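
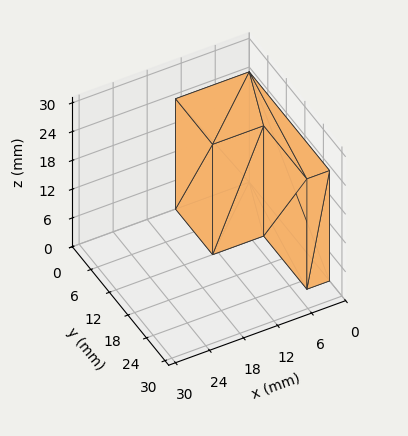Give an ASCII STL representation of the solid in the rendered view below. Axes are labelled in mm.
Reading the render: the shape is an L-shaped prism: outer 13 × 26 mm, arm thicknesses ≈ 12 mm (horizontal) and 4 mm (vertical), extruded 23 mm in z (dimensions read to the nearest mm from the axis ticks). For the STL, each face is triangulated and given an outward normal.

solid part
  facet normal 0.0000 0.0000 -1.0000
    outer loop
      vertex 13.00 12.00 0.00
      vertex 13.00 0.00 0.00
      vertex 0.00 0.00 0.00
    endloop
  endfacet
  facet normal 0.0000 0.0000 -1.0000
    outer loop
      vertex 4.00 12.00 0.00
      vertex 13.00 12.00 0.00
      vertex 0.00 0.00 0.00
    endloop
  endfacet
  facet normal 0.0000 0.0000 -1.0000
    outer loop
      vertex 4.00 26.00 0.00
      vertex 4.00 12.00 0.00
      vertex 0.00 0.00 0.00
    endloop
  endfacet
  facet normal 0.0000 0.0000 -1.0000
    outer loop
      vertex 0.00 26.00 0.00
      vertex 4.00 26.00 0.00
      vertex 0.00 0.00 0.00
    endloop
  endfacet
  facet normal 0.0000 0.0000 1.0000
    outer loop
      vertex 0.00 0.00 23.00
      vertex 13.00 0.00 23.00
      vertex 13.00 12.00 23.00
    endloop
  endfacet
  facet normal 0.0000 0.0000 1.0000
    outer loop
      vertex 0.00 0.00 23.00
      vertex 13.00 12.00 23.00
      vertex 4.00 12.00 23.00
    endloop
  endfacet
  facet normal 0.0000 0.0000 1.0000
    outer loop
      vertex 0.00 0.00 23.00
      vertex 4.00 12.00 23.00
      vertex 4.00 26.00 23.00
    endloop
  endfacet
  facet normal 0.0000 0.0000 1.0000
    outer loop
      vertex 0.00 0.00 23.00
      vertex 4.00 26.00 23.00
      vertex 0.00 26.00 23.00
    endloop
  endfacet
  facet normal 0.0000 -1.0000 0.0000
    outer loop
      vertex 0.00 0.00 0.00
      vertex 13.00 0.00 0.00
      vertex 13.00 0.00 23.00
    endloop
  endfacet
  facet normal 0.0000 -1.0000 0.0000
    outer loop
      vertex 0.00 0.00 0.00
      vertex 13.00 0.00 23.00
      vertex 0.00 0.00 23.00
    endloop
  endfacet
  facet normal 1.0000 0.0000 0.0000
    outer loop
      vertex 13.00 0.00 0.00
      vertex 13.00 12.00 0.00
      vertex 13.00 12.00 23.00
    endloop
  endfacet
  facet normal 1.0000 0.0000 0.0000
    outer loop
      vertex 13.00 0.00 0.00
      vertex 13.00 12.00 23.00
      vertex 13.00 0.00 23.00
    endloop
  endfacet
  facet normal 0.0000 1.0000 0.0000
    outer loop
      vertex 13.00 12.00 0.00
      vertex 4.00 12.00 0.00
      vertex 4.00 12.00 23.00
    endloop
  endfacet
  facet normal 0.0000 1.0000 0.0000
    outer loop
      vertex 13.00 12.00 0.00
      vertex 4.00 12.00 23.00
      vertex 13.00 12.00 23.00
    endloop
  endfacet
  facet normal 1.0000 0.0000 0.0000
    outer loop
      vertex 4.00 12.00 0.00
      vertex 4.00 26.00 0.00
      vertex 4.00 26.00 23.00
    endloop
  endfacet
  facet normal 1.0000 0.0000 0.0000
    outer loop
      vertex 4.00 12.00 0.00
      vertex 4.00 26.00 23.00
      vertex 4.00 12.00 23.00
    endloop
  endfacet
  facet normal 0.0000 1.0000 0.0000
    outer loop
      vertex 4.00 26.00 0.00
      vertex 0.00 26.00 0.00
      vertex 0.00 26.00 23.00
    endloop
  endfacet
  facet normal 0.0000 1.0000 0.0000
    outer loop
      vertex 4.00 26.00 0.00
      vertex 0.00 26.00 23.00
      vertex 4.00 26.00 23.00
    endloop
  endfacet
  facet normal -1.0000 0.0000 0.0000
    outer loop
      vertex 0.00 26.00 0.00
      vertex 0.00 0.00 0.00
      vertex 0.00 0.00 23.00
    endloop
  endfacet
  facet normal -1.0000 0.0000 0.0000
    outer loop
      vertex 0.00 26.00 0.00
      vertex 0.00 0.00 23.00
      vertex 0.00 26.00 23.00
    endloop
  endfacet
endsolid part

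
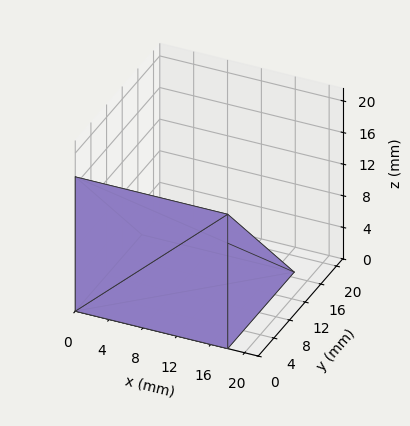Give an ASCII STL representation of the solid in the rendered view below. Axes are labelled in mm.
Reading the render: the shape is a wedge (ramp): 18 × 17 mm base, rising to 17 mm along the y=0 edge and sloping linearly to z=0 at y=17 (dimensions read to the nearest mm from the axis ticks). For the STL, each face is triangulated and given an outward normal.

solid part
  facet normal 0.0000 0.0000 -1.0000
    outer loop
      vertex 18.0 17.0 0.0
      vertex 18.0 0.0 0.0
      vertex 0.0 0.0 0.0
    endloop
  endfacet
  facet normal 0.0000 0.0000 -1.0000
    outer loop
      vertex 0.0 17.0 0.0
      vertex 18.0 17.0 0.0
      vertex 0.0 0.0 0.0
    endloop
  endfacet
  facet normal 0.0000 -1.0000 0.0000
    outer loop
      vertex 0.0 0.0 0.0
      vertex 18.0 0.0 0.0
      vertex 18.0 0.0 17.0
    endloop
  endfacet
  facet normal 0.0000 -1.0000 0.0000
    outer loop
      vertex 0.0 0.0 0.0
      vertex 18.0 0.0 17.0
      vertex 0.0 0.0 17.0
    endloop
  endfacet
  facet normal 0.0000 0.7071 0.7071
    outer loop
      vertex 0.0 0.0 17.0
      vertex 18.0 0.0 17.0
      vertex 18.0 17.0 0.0
    endloop
  endfacet
  facet normal 0.0000 0.7071 0.7071
    outer loop
      vertex 0.0 0.0 17.0
      vertex 18.0 17.0 0.0
      vertex 0.0 17.0 0.0
    endloop
  endfacet
  facet normal -1.0000 0.0000 0.0000
    outer loop
      vertex 0.0 0.0 17.0
      vertex 0.0 17.0 0.0
      vertex 0.0 0.0 0.0
    endloop
  endfacet
  facet normal 1.0000 0.0000 0.0000
    outer loop
      vertex 18.0 0.0 0.0
      vertex 18.0 17.0 0.0
      vertex 18.0 0.0 17.0
    endloop
  endfacet
endsolid part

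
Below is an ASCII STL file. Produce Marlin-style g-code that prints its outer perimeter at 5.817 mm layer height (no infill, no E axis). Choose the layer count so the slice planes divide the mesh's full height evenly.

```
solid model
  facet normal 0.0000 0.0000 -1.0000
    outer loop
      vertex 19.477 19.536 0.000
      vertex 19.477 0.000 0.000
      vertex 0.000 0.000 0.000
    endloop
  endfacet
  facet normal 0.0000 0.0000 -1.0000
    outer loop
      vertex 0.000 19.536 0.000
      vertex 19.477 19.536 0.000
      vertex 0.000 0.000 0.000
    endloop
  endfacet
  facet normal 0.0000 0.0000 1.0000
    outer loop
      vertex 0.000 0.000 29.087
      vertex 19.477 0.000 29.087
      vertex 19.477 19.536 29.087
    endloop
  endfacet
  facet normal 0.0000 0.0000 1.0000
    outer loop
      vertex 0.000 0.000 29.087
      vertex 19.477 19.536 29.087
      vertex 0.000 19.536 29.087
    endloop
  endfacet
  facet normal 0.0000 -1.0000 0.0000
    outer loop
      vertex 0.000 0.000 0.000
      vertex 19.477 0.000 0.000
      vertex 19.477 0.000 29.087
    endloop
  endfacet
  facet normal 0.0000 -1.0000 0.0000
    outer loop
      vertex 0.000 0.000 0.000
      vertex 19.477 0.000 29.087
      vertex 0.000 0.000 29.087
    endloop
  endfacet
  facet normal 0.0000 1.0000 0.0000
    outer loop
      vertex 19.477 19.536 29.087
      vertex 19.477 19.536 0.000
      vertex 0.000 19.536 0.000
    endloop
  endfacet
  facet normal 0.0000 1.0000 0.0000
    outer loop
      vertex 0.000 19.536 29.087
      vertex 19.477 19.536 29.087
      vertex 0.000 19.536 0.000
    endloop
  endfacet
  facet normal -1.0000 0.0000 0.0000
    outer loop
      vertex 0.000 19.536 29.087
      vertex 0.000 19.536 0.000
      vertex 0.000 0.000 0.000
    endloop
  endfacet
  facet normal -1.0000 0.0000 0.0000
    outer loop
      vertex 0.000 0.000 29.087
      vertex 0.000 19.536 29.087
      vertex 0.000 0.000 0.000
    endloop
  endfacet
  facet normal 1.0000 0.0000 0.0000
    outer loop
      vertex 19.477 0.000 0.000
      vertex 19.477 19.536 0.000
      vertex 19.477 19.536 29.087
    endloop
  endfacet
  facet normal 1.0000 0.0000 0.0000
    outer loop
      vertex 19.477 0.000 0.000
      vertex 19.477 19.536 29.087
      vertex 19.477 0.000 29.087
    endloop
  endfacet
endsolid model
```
; perimeter-only toolpath
G21 ; units = mm
G90 ; absolute positioning
G28 ; home
; layer 1
G0 Z5.817
G0 X0.000 Y0.000
G1 X19.477 Y0.000
G1 X19.477 Y19.536
G1 X0.000 Y19.536
G1 X0.000 Y0.000
; layer 2
G0 Z11.635
G0 X0.000 Y0.000
G1 X19.477 Y0.000
G1 X19.477 Y19.536
G1 X0.000 Y19.536
G1 X0.000 Y0.000
; layer 3
G0 Z17.452
G0 X0.000 Y0.000
G1 X19.477 Y0.000
G1 X19.477 Y19.536
G1 X0.000 Y19.536
G1 X0.000 Y0.000
; layer 4
G0 Z23.270
G0 X0.000 Y0.000
G1 X19.477 Y0.000
G1 X19.477 Y19.536
G1 X0.000 Y19.536
G1 X0.000 Y0.000
; layer 5
G0 Z29.087
G0 X0.000 Y0.000
G1 X19.477 Y0.000
G1 X19.477 Y19.536
G1 X0.000 Y19.536
G1 X0.000 Y0.000
M2 ; end

The solid is a rectangular box, roughly 19.5 × 19.5 mm footprint and 29.1 mm tall. Slicing at Δz = 5.817 mm — 5 equal slices spanning the solid's height, so layer i sits at z = i·h/5 — gives 5 non-empty perimeters. Each is a 4-segment closed polygon; G0 lifts to the layer z and rapids to the start vertex, then G1 traces the edges.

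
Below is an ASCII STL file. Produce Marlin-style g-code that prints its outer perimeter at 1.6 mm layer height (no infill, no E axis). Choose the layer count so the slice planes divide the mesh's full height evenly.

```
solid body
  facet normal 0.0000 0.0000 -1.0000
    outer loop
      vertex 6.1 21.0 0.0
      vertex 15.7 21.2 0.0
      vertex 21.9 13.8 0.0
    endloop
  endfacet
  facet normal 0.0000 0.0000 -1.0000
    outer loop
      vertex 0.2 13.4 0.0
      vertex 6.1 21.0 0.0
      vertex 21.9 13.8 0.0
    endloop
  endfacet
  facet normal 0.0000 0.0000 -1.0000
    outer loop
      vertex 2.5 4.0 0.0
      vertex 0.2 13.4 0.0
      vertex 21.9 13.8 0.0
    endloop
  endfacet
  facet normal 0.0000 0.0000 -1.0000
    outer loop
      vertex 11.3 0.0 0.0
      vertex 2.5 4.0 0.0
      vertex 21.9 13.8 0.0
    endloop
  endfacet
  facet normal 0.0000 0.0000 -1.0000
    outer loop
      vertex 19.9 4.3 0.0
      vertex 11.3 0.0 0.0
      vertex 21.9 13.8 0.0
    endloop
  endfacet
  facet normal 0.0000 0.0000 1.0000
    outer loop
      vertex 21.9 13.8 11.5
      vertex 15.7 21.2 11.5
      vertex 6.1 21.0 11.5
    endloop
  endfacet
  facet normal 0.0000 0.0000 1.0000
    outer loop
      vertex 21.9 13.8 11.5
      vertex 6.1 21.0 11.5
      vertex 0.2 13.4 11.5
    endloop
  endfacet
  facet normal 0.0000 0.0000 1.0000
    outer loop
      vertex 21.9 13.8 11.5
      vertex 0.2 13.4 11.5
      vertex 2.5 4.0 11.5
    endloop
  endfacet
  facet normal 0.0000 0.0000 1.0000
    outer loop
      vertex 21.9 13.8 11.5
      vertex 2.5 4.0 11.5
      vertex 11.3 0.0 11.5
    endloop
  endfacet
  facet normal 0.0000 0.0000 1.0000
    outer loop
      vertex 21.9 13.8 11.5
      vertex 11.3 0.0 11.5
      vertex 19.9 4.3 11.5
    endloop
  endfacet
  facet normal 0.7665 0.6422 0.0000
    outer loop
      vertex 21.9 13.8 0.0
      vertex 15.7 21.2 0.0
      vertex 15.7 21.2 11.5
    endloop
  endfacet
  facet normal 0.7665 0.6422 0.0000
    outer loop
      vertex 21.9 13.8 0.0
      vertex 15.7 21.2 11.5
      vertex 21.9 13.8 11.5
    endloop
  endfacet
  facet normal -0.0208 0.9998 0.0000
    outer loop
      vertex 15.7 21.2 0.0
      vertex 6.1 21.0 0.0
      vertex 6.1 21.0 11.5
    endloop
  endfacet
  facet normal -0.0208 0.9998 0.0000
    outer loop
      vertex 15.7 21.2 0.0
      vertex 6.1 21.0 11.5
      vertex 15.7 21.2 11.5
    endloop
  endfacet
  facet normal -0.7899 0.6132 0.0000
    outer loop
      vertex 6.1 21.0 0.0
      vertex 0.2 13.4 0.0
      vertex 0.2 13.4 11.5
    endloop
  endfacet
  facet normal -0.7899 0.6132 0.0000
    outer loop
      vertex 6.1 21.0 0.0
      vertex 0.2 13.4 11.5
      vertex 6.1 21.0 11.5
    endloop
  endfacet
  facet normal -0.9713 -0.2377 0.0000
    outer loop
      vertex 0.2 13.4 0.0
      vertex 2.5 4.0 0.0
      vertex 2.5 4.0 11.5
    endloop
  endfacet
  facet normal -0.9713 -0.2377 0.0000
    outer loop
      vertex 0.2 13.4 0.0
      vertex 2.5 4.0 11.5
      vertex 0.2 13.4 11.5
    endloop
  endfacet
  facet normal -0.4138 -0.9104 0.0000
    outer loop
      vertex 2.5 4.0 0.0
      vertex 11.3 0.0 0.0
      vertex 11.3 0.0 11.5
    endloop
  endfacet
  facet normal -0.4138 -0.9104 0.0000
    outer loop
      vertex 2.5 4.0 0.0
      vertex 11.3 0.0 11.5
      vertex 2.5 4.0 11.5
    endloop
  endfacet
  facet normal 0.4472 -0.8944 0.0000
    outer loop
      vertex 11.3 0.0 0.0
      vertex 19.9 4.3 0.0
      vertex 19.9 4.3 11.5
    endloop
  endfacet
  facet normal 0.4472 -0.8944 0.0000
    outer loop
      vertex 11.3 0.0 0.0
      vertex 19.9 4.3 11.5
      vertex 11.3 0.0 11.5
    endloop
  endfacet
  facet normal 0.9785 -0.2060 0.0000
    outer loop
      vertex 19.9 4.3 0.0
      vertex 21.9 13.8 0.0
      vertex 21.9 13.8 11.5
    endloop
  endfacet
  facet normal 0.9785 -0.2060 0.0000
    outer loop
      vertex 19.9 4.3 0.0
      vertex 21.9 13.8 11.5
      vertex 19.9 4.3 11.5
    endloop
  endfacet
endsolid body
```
; perimeter-only toolpath
G21 ; units = mm
G90 ; absolute positioning
G28 ; home
; layer 1
G0 Z1.6
G0 X21.9 Y13.8
G1 X15.7 Y21.2
G1 X6.1 Y21.0
G1 X0.2 Y13.4
G1 X2.5 Y4.0
G1 X11.3 Y0.0
G1 X19.9 Y4.3
G1 X21.9 Y13.8
; layer 2
G0 Z3.3
G0 X21.9 Y13.8
G1 X15.7 Y21.2
G1 X6.1 Y21.0
G1 X0.2 Y13.4
G1 X2.5 Y4.0
G1 X11.3 Y0.0
G1 X19.9 Y4.3
G1 X21.9 Y13.8
; layer 3
G0 Z4.9
G0 X21.9 Y13.8
G1 X15.7 Y21.2
G1 X6.1 Y21.0
G1 X0.2 Y13.4
G1 X2.5 Y4.0
G1 X11.3 Y0.0
G1 X19.9 Y4.3
G1 X21.9 Y13.8
; layer 4
G0 Z6.6
G0 X21.9 Y13.8
G1 X15.7 Y21.2
G1 X6.1 Y21.0
G1 X0.2 Y13.4
G1 X2.5 Y4.0
G1 X11.3 Y0.0
G1 X19.9 Y4.3
G1 X21.9 Y13.8
; layer 5
G0 Z8.2
G0 X21.9 Y13.8
G1 X15.7 Y21.2
G1 X6.1 Y21.0
G1 X0.2 Y13.4
G1 X2.5 Y4.0
G1 X11.3 Y0.0
G1 X19.9 Y4.3
G1 X21.9 Y13.8
; layer 6
G0 Z9.9
G0 X21.9 Y13.8
G1 X15.7 Y21.2
G1 X6.1 Y21.0
G1 X0.2 Y13.4
G1 X2.5 Y4.0
G1 X11.3 Y0.0
G1 X19.9 Y4.3
G1 X21.9 Y13.8
; layer 7
G0 Z11.5
G0 X21.9 Y13.8
G1 X15.7 Y21.2
G1 X6.1 Y21.0
G1 X0.2 Y13.4
G1 X2.5 Y4.0
G1 X11.3 Y0.0
G1 X19.9 Y4.3
G1 X21.9 Y13.8
M2 ; end

The solid is a regular 7-sided prism (a cylinder approximated with 7 flat sides), circumscribed radius ≈ 11.1 mm, height ≈ 11.5 mm. Slicing at Δz = 1.6 mm — 7 equal slices spanning the solid's height, so layer i sits at z = i·h/7 — gives 7 non-empty perimeters. Each is a 7-segment closed polygon; G0 lifts to the layer z and rapids to the start vertex, then G1 traces the edges.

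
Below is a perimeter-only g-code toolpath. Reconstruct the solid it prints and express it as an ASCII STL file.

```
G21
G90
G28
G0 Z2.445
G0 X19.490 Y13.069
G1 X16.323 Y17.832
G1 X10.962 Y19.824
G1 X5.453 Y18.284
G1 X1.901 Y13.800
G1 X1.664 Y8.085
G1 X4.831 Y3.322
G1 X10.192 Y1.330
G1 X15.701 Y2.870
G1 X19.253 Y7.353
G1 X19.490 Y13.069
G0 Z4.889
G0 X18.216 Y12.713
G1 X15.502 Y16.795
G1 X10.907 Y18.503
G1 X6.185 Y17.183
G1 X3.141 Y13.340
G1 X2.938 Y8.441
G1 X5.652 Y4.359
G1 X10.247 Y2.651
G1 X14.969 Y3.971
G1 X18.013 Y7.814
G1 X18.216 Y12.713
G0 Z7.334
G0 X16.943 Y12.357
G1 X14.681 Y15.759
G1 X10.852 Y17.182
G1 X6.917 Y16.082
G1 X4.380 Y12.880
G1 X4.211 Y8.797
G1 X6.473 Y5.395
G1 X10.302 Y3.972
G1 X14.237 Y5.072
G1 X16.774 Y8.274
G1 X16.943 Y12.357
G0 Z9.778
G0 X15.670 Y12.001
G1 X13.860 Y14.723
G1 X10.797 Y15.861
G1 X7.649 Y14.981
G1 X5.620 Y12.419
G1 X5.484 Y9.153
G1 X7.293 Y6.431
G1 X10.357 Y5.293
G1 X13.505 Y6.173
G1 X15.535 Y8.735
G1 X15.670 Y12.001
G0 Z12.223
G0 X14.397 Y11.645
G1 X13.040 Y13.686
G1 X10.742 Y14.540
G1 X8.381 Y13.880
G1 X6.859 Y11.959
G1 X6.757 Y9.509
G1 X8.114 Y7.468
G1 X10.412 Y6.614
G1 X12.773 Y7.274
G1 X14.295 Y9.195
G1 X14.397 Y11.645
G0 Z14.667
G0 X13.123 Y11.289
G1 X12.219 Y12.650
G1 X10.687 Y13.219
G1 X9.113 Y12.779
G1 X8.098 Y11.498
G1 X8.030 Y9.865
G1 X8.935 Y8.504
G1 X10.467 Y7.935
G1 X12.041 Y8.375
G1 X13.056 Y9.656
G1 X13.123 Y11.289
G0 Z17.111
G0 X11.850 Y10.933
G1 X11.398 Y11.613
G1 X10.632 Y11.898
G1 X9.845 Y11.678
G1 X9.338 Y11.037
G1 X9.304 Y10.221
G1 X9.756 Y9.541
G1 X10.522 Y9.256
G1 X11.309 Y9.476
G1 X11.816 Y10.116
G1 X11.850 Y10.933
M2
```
solid part
  facet normal 0.0000 0.0000 -1.0000
    outer loop
      vertex 11.017 21.145 0.000
      vertex 17.144 18.868 0.000
      vertex 20.763 13.425 0.000
    endloop
  endfacet
  facet normal 0.0000 0.0000 -1.0000
    outer loop
      vertex 4.721 19.385 0.000
      vertex 11.017 21.145 0.000
      vertex 20.763 13.425 0.000
    endloop
  endfacet
  facet normal 0.0000 0.0000 -1.0000
    outer loop
      vertex 0.662 14.261 0.000
      vertex 4.721 19.385 0.000
      vertex 20.763 13.425 0.000
    endloop
  endfacet
  facet normal 0.0000 0.0000 -1.0000
    outer loop
      vertex 0.391 7.729 0.000
      vertex 0.662 14.261 0.000
      vertex 20.763 13.425 0.000
    endloop
  endfacet
  facet normal 0.0000 0.0000 -1.0000
    outer loop
      vertex 4.010 2.286 0.000
      vertex 0.391 7.729 0.000
      vertex 20.763 13.425 0.000
    endloop
  endfacet
  facet normal 0.0000 0.0000 -1.0000
    outer loop
      vertex 10.137 0.009 0.000
      vertex 4.010 2.286 0.000
      vertex 20.763 13.425 0.000
    endloop
  endfacet
  facet normal 0.0000 0.0000 -1.0000
    outer loop
      vertex 16.433 1.769 0.000
      vertex 10.137 0.009 0.000
      vertex 20.763 13.425 0.000
    endloop
  endfacet
  facet normal 0.0000 0.0000 -1.0000
    outer loop
      vertex 20.492 6.893 0.000
      vertex 16.433 1.769 0.000
      vertex 20.763 13.425 0.000
    endloop
  endfacet
  facet normal 0.7405 0.4924 0.4574
    outer loop
      vertex 20.763 13.425 0.000
      vertex 17.144 18.868 0.000
      vertex 10.577 10.577 19.556
    endloop
  endfacet
  facet normal 0.3098 0.8336 0.4574
    outer loop
      vertex 17.144 18.868 0.000
      vertex 11.017 21.145 0.000
      vertex 10.577 10.577 19.556
    endloop
  endfacet
  facet normal -0.2394 0.8564 0.4574
    outer loop
      vertex 11.017 21.145 0.000
      vertex 4.721 19.385 0.000
      vertex 10.577 10.577 19.556
    endloop
  endfacet
  facet normal -0.6970 0.5522 0.4574
    outer loop
      vertex 4.721 19.385 0.000
      vertex 0.662 14.261 0.000
      vertex 10.577 10.577 19.556
    endloop
  endfacet
  facet normal -0.8885 0.0369 0.4574
    outer loop
      vertex 0.662 14.261 0.000
      vertex 0.391 7.729 0.000
      vertex 10.577 10.577 19.556
    endloop
  endfacet
  facet normal -0.7405 -0.4924 0.4574
    outer loop
      vertex 0.391 7.729 0.000
      vertex 4.010 2.286 0.000
      vertex 10.577 10.577 19.556
    endloop
  endfacet
  facet normal -0.3098 -0.8336 0.4574
    outer loop
      vertex 4.010 2.286 0.000
      vertex 10.137 0.009 0.000
      vertex 10.577 10.577 19.556
    endloop
  endfacet
  facet normal 0.2394 -0.8564 0.4574
    outer loop
      vertex 10.137 0.009 0.000
      vertex 16.433 1.769 0.000
      vertex 10.577 10.577 19.556
    endloop
  endfacet
  facet normal 0.6970 -0.5522 0.4574
    outer loop
      vertex 16.433 1.769 0.000
      vertex 20.492 6.893 0.000
      vertex 10.577 10.577 19.556
    endloop
  endfacet
  facet normal 0.8885 -0.0369 0.4574
    outer loop
      vertex 20.492 6.893 0.000
      vertex 20.763 13.425 0.000
      vertex 10.577 10.577 19.556
    endloop
  endfacet
endsolid part

The G0 Z moves step by Δz≈2.445 mm. The G1 loops shrink linearly with z, so the solid tapers from its base footprint up to z≈19.6. Closing with a flat bottom cap and the tapered top and triangulating gives 18 facets — a regular 10-sided pyramid, base circumscribed radius ≈ 10.6 mm, apex at z ≈ 19.6 mm.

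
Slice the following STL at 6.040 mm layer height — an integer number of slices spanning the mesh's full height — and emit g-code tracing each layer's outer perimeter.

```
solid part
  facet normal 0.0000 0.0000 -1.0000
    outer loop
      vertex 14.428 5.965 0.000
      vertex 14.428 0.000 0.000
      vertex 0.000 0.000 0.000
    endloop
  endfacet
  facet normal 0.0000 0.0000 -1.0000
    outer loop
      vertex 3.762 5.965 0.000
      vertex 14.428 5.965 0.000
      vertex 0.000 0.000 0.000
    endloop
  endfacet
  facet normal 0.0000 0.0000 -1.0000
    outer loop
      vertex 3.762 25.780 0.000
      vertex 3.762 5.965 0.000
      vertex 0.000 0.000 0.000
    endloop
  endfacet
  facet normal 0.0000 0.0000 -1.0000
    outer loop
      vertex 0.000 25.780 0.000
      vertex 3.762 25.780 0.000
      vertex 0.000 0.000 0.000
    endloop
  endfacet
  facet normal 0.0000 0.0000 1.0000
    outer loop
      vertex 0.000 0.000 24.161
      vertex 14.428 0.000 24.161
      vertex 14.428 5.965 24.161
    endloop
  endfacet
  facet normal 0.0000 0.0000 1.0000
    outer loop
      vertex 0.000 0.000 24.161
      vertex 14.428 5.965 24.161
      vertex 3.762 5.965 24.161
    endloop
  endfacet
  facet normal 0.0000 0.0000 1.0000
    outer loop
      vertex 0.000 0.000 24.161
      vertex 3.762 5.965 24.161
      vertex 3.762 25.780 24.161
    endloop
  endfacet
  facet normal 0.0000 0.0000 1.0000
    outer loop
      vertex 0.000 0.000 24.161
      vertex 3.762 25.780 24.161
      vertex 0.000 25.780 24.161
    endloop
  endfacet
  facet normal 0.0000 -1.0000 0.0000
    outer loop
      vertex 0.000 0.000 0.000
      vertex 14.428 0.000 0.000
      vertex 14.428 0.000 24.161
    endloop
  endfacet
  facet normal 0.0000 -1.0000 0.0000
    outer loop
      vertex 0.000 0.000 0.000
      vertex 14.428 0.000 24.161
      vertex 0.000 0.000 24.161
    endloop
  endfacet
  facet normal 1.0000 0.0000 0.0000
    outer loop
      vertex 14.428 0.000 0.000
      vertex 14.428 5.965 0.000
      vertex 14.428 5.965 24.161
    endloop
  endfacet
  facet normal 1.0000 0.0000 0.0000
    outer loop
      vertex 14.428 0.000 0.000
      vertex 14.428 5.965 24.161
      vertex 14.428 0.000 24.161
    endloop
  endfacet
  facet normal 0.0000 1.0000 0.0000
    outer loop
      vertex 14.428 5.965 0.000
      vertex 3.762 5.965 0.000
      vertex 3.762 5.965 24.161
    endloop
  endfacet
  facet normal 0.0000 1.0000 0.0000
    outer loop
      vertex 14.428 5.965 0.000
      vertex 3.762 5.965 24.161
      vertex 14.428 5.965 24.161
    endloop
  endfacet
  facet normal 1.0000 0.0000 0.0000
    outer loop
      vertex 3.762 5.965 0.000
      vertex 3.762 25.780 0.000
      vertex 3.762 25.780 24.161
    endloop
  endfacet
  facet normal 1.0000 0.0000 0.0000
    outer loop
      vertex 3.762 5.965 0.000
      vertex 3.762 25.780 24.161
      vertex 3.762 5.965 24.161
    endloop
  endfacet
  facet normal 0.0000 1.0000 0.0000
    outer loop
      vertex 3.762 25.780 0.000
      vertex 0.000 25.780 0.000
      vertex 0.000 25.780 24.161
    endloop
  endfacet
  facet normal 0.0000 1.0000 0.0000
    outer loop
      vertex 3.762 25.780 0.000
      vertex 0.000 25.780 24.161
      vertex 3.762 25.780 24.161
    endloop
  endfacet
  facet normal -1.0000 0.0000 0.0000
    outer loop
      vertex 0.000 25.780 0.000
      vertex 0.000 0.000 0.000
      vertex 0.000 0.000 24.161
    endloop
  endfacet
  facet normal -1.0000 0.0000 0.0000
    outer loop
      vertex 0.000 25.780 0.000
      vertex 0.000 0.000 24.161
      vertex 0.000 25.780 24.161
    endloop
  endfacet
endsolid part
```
; perimeter-only toolpath
G21 ; units = mm
G90 ; absolute positioning
G28 ; home
; layer 1
G0 Z6.040
G0 X0.000 Y0.000
G1 X14.428 Y0.000
G1 X14.428 Y5.965
G1 X3.762 Y5.965
G1 X3.762 Y25.780
G1 X0.000 Y25.780
G1 X0.000 Y0.000
; layer 2
G0 Z12.081
G0 X0.000 Y0.000
G1 X14.428 Y0.000
G1 X14.428 Y5.965
G1 X3.762 Y5.965
G1 X3.762 Y25.780
G1 X0.000 Y25.780
G1 X0.000 Y0.000
; layer 3
G0 Z18.121
G0 X0.000 Y0.000
G1 X14.428 Y0.000
G1 X14.428 Y5.965
G1 X3.762 Y5.965
G1 X3.762 Y25.780
G1 X0.000 Y25.780
G1 X0.000 Y0.000
; layer 4
G0 Z24.161
G0 X0.000 Y0.000
G1 X14.428 Y0.000
G1 X14.428 Y5.965
G1 X3.762 Y5.965
G1 X3.762 Y25.780
G1 X0.000 Y25.780
G1 X0.000 Y0.000
M2 ; end

The solid is an L-shaped prism: outer 14.4 × 25.8 mm, arm thicknesses ≈ 5.96 mm (horizontal) and 3.76 mm (vertical), extruded 24.2 mm in z. Slicing at Δz = 6.040 mm — 4 equal slices spanning the solid's height, so layer i sits at z = i·h/4 — gives 4 non-empty perimeters. Each is a 6-segment closed polygon; G0 lifts to the layer z and rapids to the start vertex, then G1 traces the edges.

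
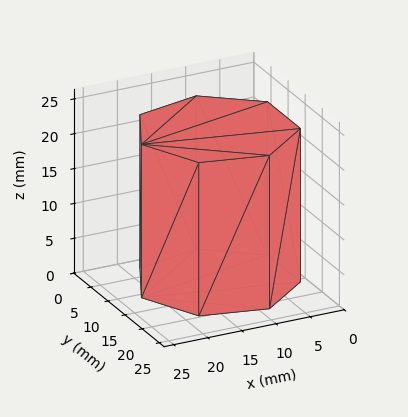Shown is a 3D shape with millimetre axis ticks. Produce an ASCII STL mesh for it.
Reading the render: the shape is a regular 7-sided prism (a cylinder approximated with 7 flat sides), circumscribed radius ≈ 11 mm, height ≈ 22 mm (dimensions read to the nearest mm from the axis ticks). For the STL, each face is triangulated and given an outward normal.

solid part
  facet normal 0.0000 0.0000 -1.0000
    outer loop
      vertex 8.6 21.7 0.0
      vertex 17.9 19.6 0.0
      vertex 22.0 11.0 0.0
    endloop
  endfacet
  facet normal 0.0000 0.0000 -1.0000
    outer loop
      vertex 1.1 15.8 0.0
      vertex 8.6 21.7 0.0
      vertex 22.0 11.0 0.0
    endloop
  endfacet
  facet normal 0.0000 0.0000 -1.0000
    outer loop
      vertex 1.1 6.2 0.0
      vertex 1.1 15.8 0.0
      vertex 22.0 11.0 0.0
    endloop
  endfacet
  facet normal 0.0000 0.0000 -1.0000
    outer loop
      vertex 8.6 0.3 0.0
      vertex 1.1 6.2 0.0
      vertex 22.0 11.0 0.0
    endloop
  endfacet
  facet normal 0.0000 0.0000 -1.0000
    outer loop
      vertex 17.9 2.4 0.0
      vertex 8.6 0.3 0.0
      vertex 22.0 11.0 0.0
    endloop
  endfacet
  facet normal 0.0000 0.0000 1.0000
    outer loop
      vertex 22.0 11.0 22.0
      vertex 17.9 19.6 22.0
      vertex 8.6 21.7 22.0
    endloop
  endfacet
  facet normal 0.0000 0.0000 1.0000
    outer loop
      vertex 22.0 11.0 22.0
      vertex 8.6 21.7 22.0
      vertex 1.1 15.8 22.0
    endloop
  endfacet
  facet normal 0.0000 0.0000 1.0000
    outer loop
      vertex 22.0 11.0 22.0
      vertex 1.1 15.8 22.0
      vertex 1.1 6.2 22.0
    endloop
  endfacet
  facet normal 0.0000 0.0000 1.0000
    outer loop
      vertex 22.0 11.0 22.0
      vertex 1.1 6.2 22.0
      vertex 8.6 0.3 22.0
    endloop
  endfacet
  facet normal 0.0000 0.0000 1.0000
    outer loop
      vertex 22.0 11.0 22.0
      vertex 8.6 0.3 22.0
      vertex 17.9 2.4 22.0
    endloop
  endfacet
  facet normal 0.9027 0.4303 0.0000
    outer loop
      vertex 22.0 11.0 0.0
      vertex 17.9 19.6 0.0
      vertex 17.9 19.6 22.0
    endloop
  endfacet
  facet normal 0.9027 0.4303 0.0000
    outer loop
      vertex 22.0 11.0 0.0
      vertex 17.9 19.6 22.0
      vertex 22.0 11.0 22.0
    endloop
  endfacet
  facet normal 0.2203 0.9754 0.0000
    outer loop
      vertex 17.9 19.6 0.0
      vertex 8.6 21.7 0.0
      vertex 8.6 21.7 22.0
    endloop
  endfacet
  facet normal 0.2203 0.9754 0.0000
    outer loop
      vertex 17.9 19.6 0.0
      vertex 8.6 21.7 22.0
      vertex 17.9 19.6 22.0
    endloop
  endfacet
  facet normal -0.6183 0.7860 0.0000
    outer loop
      vertex 8.6 21.7 0.0
      vertex 1.1 15.8 0.0
      vertex 1.1 15.8 22.0
    endloop
  endfacet
  facet normal -0.6183 0.7860 0.0000
    outer loop
      vertex 8.6 21.7 0.0
      vertex 1.1 15.8 22.0
      vertex 8.6 21.7 22.0
    endloop
  endfacet
  facet normal -1.0000 0.0000 0.0000
    outer loop
      vertex 1.1 15.8 0.0
      vertex 1.1 6.2 0.0
      vertex 1.1 6.2 22.0
    endloop
  endfacet
  facet normal -1.0000 0.0000 0.0000
    outer loop
      vertex 1.1 15.8 0.0
      vertex 1.1 6.2 22.0
      vertex 1.1 15.8 22.0
    endloop
  endfacet
  facet normal -0.6183 -0.7860 0.0000
    outer loop
      vertex 1.1 6.2 0.0
      vertex 8.6 0.3 0.0
      vertex 8.6 0.3 22.0
    endloop
  endfacet
  facet normal -0.6183 -0.7860 0.0000
    outer loop
      vertex 1.1 6.2 0.0
      vertex 8.6 0.3 22.0
      vertex 1.1 6.2 22.0
    endloop
  endfacet
  facet normal 0.2203 -0.9754 0.0000
    outer loop
      vertex 8.6 0.3 0.0
      vertex 17.9 2.4 0.0
      vertex 17.9 2.4 22.0
    endloop
  endfacet
  facet normal 0.2203 -0.9754 0.0000
    outer loop
      vertex 8.6 0.3 0.0
      vertex 17.9 2.4 22.0
      vertex 8.6 0.3 22.0
    endloop
  endfacet
  facet normal 0.9027 -0.4303 0.0000
    outer loop
      vertex 17.9 2.4 0.0
      vertex 22.0 11.0 0.0
      vertex 22.0 11.0 22.0
    endloop
  endfacet
  facet normal 0.9027 -0.4303 0.0000
    outer loop
      vertex 17.9 2.4 0.0
      vertex 22.0 11.0 22.0
      vertex 17.9 2.4 22.0
    endloop
  endfacet
endsolid part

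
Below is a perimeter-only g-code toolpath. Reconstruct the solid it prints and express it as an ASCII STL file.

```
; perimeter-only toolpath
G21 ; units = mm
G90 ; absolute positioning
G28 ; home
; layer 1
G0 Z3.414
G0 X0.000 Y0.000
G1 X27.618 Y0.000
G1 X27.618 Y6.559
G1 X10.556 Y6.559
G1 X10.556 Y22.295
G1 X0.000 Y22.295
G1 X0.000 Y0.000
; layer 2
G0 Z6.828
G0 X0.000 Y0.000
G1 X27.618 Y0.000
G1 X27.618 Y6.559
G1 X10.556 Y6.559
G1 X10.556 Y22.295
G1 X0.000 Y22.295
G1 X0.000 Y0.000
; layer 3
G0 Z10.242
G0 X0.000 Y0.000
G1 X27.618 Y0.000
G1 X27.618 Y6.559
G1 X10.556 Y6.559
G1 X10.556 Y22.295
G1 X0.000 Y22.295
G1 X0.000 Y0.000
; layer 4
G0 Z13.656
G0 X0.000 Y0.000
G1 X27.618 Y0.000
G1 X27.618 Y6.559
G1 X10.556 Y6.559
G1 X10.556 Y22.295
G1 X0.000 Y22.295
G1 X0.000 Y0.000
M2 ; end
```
solid part
  facet normal 0.0000 0.0000 -1.0000
    outer loop
      vertex 27.618 6.559 0.000
      vertex 27.618 0.000 0.000
      vertex 0.000 0.000 0.000
    endloop
  endfacet
  facet normal 0.0000 0.0000 -1.0000
    outer loop
      vertex 10.556 6.559 0.000
      vertex 27.618 6.559 0.000
      vertex 0.000 0.000 0.000
    endloop
  endfacet
  facet normal 0.0000 0.0000 -1.0000
    outer loop
      vertex 10.556 22.295 0.000
      vertex 10.556 6.559 0.000
      vertex 0.000 0.000 0.000
    endloop
  endfacet
  facet normal 0.0000 0.0000 -1.0000
    outer loop
      vertex 0.000 22.295 0.000
      vertex 10.556 22.295 0.000
      vertex 0.000 0.000 0.000
    endloop
  endfacet
  facet normal 0.0000 0.0000 1.0000
    outer loop
      vertex 0.000 0.000 13.656
      vertex 27.618 0.000 13.656
      vertex 27.618 6.559 13.656
    endloop
  endfacet
  facet normal 0.0000 0.0000 1.0000
    outer loop
      vertex 0.000 0.000 13.656
      vertex 27.618 6.559 13.656
      vertex 10.556 6.559 13.656
    endloop
  endfacet
  facet normal 0.0000 0.0000 1.0000
    outer loop
      vertex 0.000 0.000 13.656
      vertex 10.556 6.559 13.656
      vertex 10.556 22.295 13.656
    endloop
  endfacet
  facet normal 0.0000 0.0000 1.0000
    outer loop
      vertex 0.000 0.000 13.656
      vertex 10.556 22.295 13.656
      vertex 0.000 22.295 13.656
    endloop
  endfacet
  facet normal 0.0000 -1.0000 0.0000
    outer loop
      vertex 0.000 0.000 0.000
      vertex 27.618 0.000 0.000
      vertex 27.618 0.000 13.656
    endloop
  endfacet
  facet normal 0.0000 -1.0000 0.0000
    outer loop
      vertex 0.000 0.000 0.000
      vertex 27.618 0.000 13.656
      vertex 0.000 0.000 13.656
    endloop
  endfacet
  facet normal 1.0000 0.0000 0.0000
    outer loop
      vertex 27.618 0.000 0.000
      vertex 27.618 6.559 0.000
      vertex 27.618 6.559 13.656
    endloop
  endfacet
  facet normal 1.0000 0.0000 0.0000
    outer loop
      vertex 27.618 0.000 0.000
      vertex 27.618 6.559 13.656
      vertex 27.618 0.000 13.656
    endloop
  endfacet
  facet normal 0.0000 1.0000 0.0000
    outer loop
      vertex 27.618 6.559 0.000
      vertex 10.556 6.559 0.000
      vertex 10.556 6.559 13.656
    endloop
  endfacet
  facet normal 0.0000 1.0000 0.0000
    outer loop
      vertex 27.618 6.559 0.000
      vertex 10.556 6.559 13.656
      vertex 27.618 6.559 13.656
    endloop
  endfacet
  facet normal 1.0000 0.0000 0.0000
    outer loop
      vertex 10.556 6.559 0.000
      vertex 10.556 22.295 0.000
      vertex 10.556 22.295 13.656
    endloop
  endfacet
  facet normal 1.0000 0.0000 0.0000
    outer loop
      vertex 10.556 6.559 0.000
      vertex 10.556 22.295 13.656
      vertex 10.556 6.559 13.656
    endloop
  endfacet
  facet normal 0.0000 1.0000 0.0000
    outer loop
      vertex 10.556 22.295 0.000
      vertex 0.000 22.295 0.000
      vertex 0.000 22.295 13.656
    endloop
  endfacet
  facet normal 0.0000 1.0000 0.0000
    outer loop
      vertex 10.556 22.295 0.000
      vertex 0.000 22.295 13.656
      vertex 10.556 22.295 13.656
    endloop
  endfacet
  facet normal -1.0000 0.0000 0.0000
    outer loop
      vertex 0.000 22.295 0.000
      vertex 0.000 0.000 0.000
      vertex 0.000 0.000 13.656
    endloop
  endfacet
  facet normal -1.0000 0.0000 0.0000
    outer loop
      vertex 0.000 22.295 0.000
      vertex 0.000 0.000 13.656
      vertex 0.000 22.295 13.656
    endloop
  endfacet
endsolid part

The G0 Z moves step by Δz≈3.414 mm. Every layer's G1 loop is the same polygon, so the solid is a straight extrusion of it from z=0 to z≈13.7. Closing with flat bottom and top caps and triangulating gives 20 facets — an L-shaped prism: outer 27.6 × 22.3 mm, arm thicknesses ≈ 6.56 mm (horizontal) and 10.6 mm (vertical), extruded 13.7 mm in z.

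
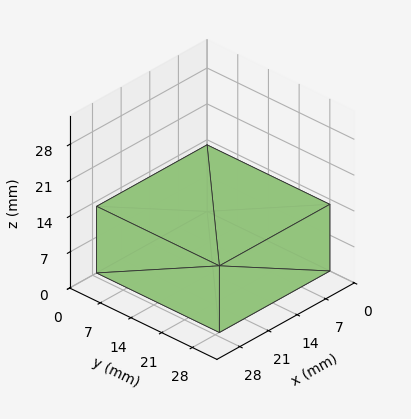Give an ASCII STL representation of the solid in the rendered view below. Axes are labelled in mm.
Reading the render: the shape is a rectangular box, roughly 27 × 28 mm footprint and 13 mm tall (dimensions read to the nearest mm from the axis ticks). For the STL, each face is triangulated and given an outward normal.

solid part
  facet normal 0.0000 0.0000 -1.0000
    outer loop
      vertex 27.0 28.0 0.0
      vertex 27.0 0.0 0.0
      vertex 0.0 0.0 0.0
    endloop
  endfacet
  facet normal 0.0000 0.0000 -1.0000
    outer loop
      vertex 0.0 28.0 0.0
      vertex 27.0 28.0 0.0
      vertex 0.0 0.0 0.0
    endloop
  endfacet
  facet normal 0.0000 0.0000 1.0000
    outer loop
      vertex 0.0 0.0 13.0
      vertex 27.0 0.0 13.0
      vertex 27.0 28.0 13.0
    endloop
  endfacet
  facet normal 0.0000 0.0000 1.0000
    outer loop
      vertex 0.0 0.0 13.0
      vertex 27.0 28.0 13.0
      vertex 0.0 28.0 13.0
    endloop
  endfacet
  facet normal 0.0000 -1.0000 0.0000
    outer loop
      vertex 0.0 0.0 0.0
      vertex 27.0 0.0 0.0
      vertex 27.0 0.0 13.0
    endloop
  endfacet
  facet normal 0.0000 -1.0000 0.0000
    outer loop
      vertex 0.0 0.0 0.0
      vertex 27.0 0.0 13.0
      vertex 0.0 0.0 13.0
    endloop
  endfacet
  facet normal 0.0000 1.0000 0.0000
    outer loop
      vertex 27.0 28.0 13.0
      vertex 27.0 28.0 0.0
      vertex 0.0 28.0 0.0
    endloop
  endfacet
  facet normal 0.0000 1.0000 0.0000
    outer loop
      vertex 0.0 28.0 13.0
      vertex 27.0 28.0 13.0
      vertex 0.0 28.0 0.0
    endloop
  endfacet
  facet normal -1.0000 0.0000 0.0000
    outer loop
      vertex 0.0 28.0 13.0
      vertex 0.0 28.0 0.0
      vertex 0.0 0.0 0.0
    endloop
  endfacet
  facet normal -1.0000 0.0000 0.0000
    outer loop
      vertex 0.0 0.0 13.0
      vertex 0.0 28.0 13.0
      vertex 0.0 0.0 0.0
    endloop
  endfacet
  facet normal 1.0000 0.0000 0.0000
    outer loop
      vertex 27.0 0.0 0.0
      vertex 27.0 28.0 0.0
      vertex 27.0 28.0 13.0
    endloop
  endfacet
  facet normal 1.0000 0.0000 0.0000
    outer loop
      vertex 27.0 0.0 0.0
      vertex 27.0 28.0 13.0
      vertex 27.0 0.0 13.0
    endloop
  endfacet
endsolid part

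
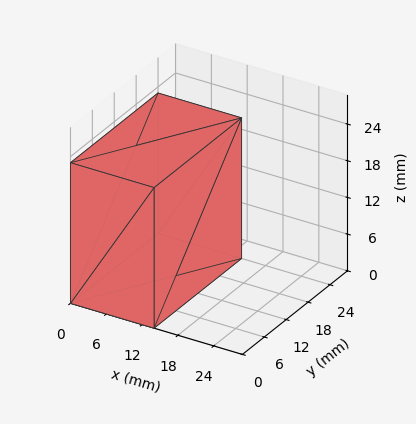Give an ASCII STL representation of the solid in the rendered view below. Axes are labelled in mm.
Reading the render: the shape is a rectangular box, roughly 14 × 24 mm footprint and 23 mm tall (dimensions read to the nearest mm from the axis ticks). For the STL, each face is triangulated and given an outward normal.

solid part
  facet normal 0.0000 0.0000 -1.0000
    outer loop
      vertex 14.000 24.000 0.000
      vertex 14.000 0.000 0.000
      vertex 0.000 0.000 0.000
    endloop
  endfacet
  facet normal 0.0000 0.0000 -1.0000
    outer loop
      vertex 0.000 24.000 0.000
      vertex 14.000 24.000 0.000
      vertex 0.000 0.000 0.000
    endloop
  endfacet
  facet normal 0.0000 0.0000 1.0000
    outer loop
      vertex 0.000 0.000 23.000
      vertex 14.000 0.000 23.000
      vertex 14.000 24.000 23.000
    endloop
  endfacet
  facet normal 0.0000 0.0000 1.0000
    outer loop
      vertex 0.000 0.000 23.000
      vertex 14.000 24.000 23.000
      vertex 0.000 24.000 23.000
    endloop
  endfacet
  facet normal 0.0000 -1.0000 0.0000
    outer loop
      vertex 0.000 0.000 0.000
      vertex 14.000 0.000 0.000
      vertex 14.000 0.000 23.000
    endloop
  endfacet
  facet normal 0.0000 -1.0000 0.0000
    outer loop
      vertex 0.000 0.000 0.000
      vertex 14.000 0.000 23.000
      vertex 0.000 0.000 23.000
    endloop
  endfacet
  facet normal 0.0000 1.0000 0.0000
    outer loop
      vertex 14.000 24.000 23.000
      vertex 14.000 24.000 0.000
      vertex 0.000 24.000 0.000
    endloop
  endfacet
  facet normal 0.0000 1.0000 0.0000
    outer loop
      vertex 0.000 24.000 23.000
      vertex 14.000 24.000 23.000
      vertex 0.000 24.000 0.000
    endloop
  endfacet
  facet normal -1.0000 0.0000 0.0000
    outer loop
      vertex 0.000 24.000 23.000
      vertex 0.000 24.000 0.000
      vertex 0.000 0.000 0.000
    endloop
  endfacet
  facet normal -1.0000 0.0000 0.0000
    outer loop
      vertex 0.000 0.000 23.000
      vertex 0.000 24.000 23.000
      vertex 0.000 0.000 0.000
    endloop
  endfacet
  facet normal 1.0000 0.0000 0.0000
    outer loop
      vertex 14.000 0.000 0.000
      vertex 14.000 24.000 0.000
      vertex 14.000 24.000 23.000
    endloop
  endfacet
  facet normal 1.0000 0.0000 0.0000
    outer loop
      vertex 14.000 0.000 0.000
      vertex 14.000 24.000 23.000
      vertex 14.000 0.000 23.000
    endloop
  endfacet
endsolid part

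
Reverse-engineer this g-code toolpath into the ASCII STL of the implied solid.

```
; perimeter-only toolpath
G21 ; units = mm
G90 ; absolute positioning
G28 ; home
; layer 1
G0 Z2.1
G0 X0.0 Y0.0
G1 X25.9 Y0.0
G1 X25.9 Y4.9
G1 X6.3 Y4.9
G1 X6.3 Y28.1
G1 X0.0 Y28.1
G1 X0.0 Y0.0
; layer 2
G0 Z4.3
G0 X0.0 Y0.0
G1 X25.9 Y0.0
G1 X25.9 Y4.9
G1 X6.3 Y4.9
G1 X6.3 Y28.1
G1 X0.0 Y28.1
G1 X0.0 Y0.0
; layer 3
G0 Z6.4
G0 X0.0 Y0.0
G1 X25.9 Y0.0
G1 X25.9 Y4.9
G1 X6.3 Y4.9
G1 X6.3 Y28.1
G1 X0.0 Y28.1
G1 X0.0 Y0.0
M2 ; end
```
solid part
  facet normal 0.0000 0.0000 -1.0000
    outer loop
      vertex 25.9 4.9 0.0
      vertex 25.9 0.0 0.0
      vertex 0.0 0.0 0.0
    endloop
  endfacet
  facet normal 0.0000 0.0000 -1.0000
    outer loop
      vertex 6.3 4.9 0.0
      vertex 25.9 4.9 0.0
      vertex 0.0 0.0 0.0
    endloop
  endfacet
  facet normal 0.0000 0.0000 -1.0000
    outer loop
      vertex 6.3 28.1 0.0
      vertex 6.3 4.9 0.0
      vertex 0.0 0.0 0.0
    endloop
  endfacet
  facet normal 0.0000 0.0000 -1.0000
    outer loop
      vertex 0.0 28.1 0.0
      vertex 6.3 28.1 0.0
      vertex 0.0 0.0 0.0
    endloop
  endfacet
  facet normal 0.0000 0.0000 1.0000
    outer loop
      vertex 0.0 0.0 6.4
      vertex 25.9 0.0 6.4
      vertex 25.9 4.9 6.4
    endloop
  endfacet
  facet normal 0.0000 0.0000 1.0000
    outer loop
      vertex 0.0 0.0 6.4
      vertex 25.9 4.9 6.4
      vertex 6.3 4.9 6.4
    endloop
  endfacet
  facet normal 0.0000 0.0000 1.0000
    outer loop
      vertex 0.0 0.0 6.4
      vertex 6.3 4.9 6.4
      vertex 6.3 28.1 6.4
    endloop
  endfacet
  facet normal 0.0000 0.0000 1.0000
    outer loop
      vertex 0.0 0.0 6.4
      vertex 6.3 28.1 6.4
      vertex 0.0 28.1 6.4
    endloop
  endfacet
  facet normal 0.0000 -1.0000 0.0000
    outer loop
      vertex 0.0 0.0 0.0
      vertex 25.9 0.0 0.0
      vertex 25.9 0.0 6.4
    endloop
  endfacet
  facet normal 0.0000 -1.0000 0.0000
    outer loop
      vertex 0.0 0.0 0.0
      vertex 25.9 0.0 6.4
      vertex 0.0 0.0 6.4
    endloop
  endfacet
  facet normal 1.0000 0.0000 0.0000
    outer loop
      vertex 25.9 0.0 0.0
      vertex 25.9 4.9 0.0
      vertex 25.9 4.9 6.4
    endloop
  endfacet
  facet normal 1.0000 0.0000 0.0000
    outer loop
      vertex 25.9 0.0 0.0
      vertex 25.9 4.9 6.4
      vertex 25.9 0.0 6.4
    endloop
  endfacet
  facet normal 0.0000 1.0000 0.0000
    outer loop
      vertex 25.9 4.9 0.0
      vertex 6.3 4.9 0.0
      vertex 6.3 4.9 6.4
    endloop
  endfacet
  facet normal 0.0000 1.0000 0.0000
    outer loop
      vertex 25.9 4.9 0.0
      vertex 6.3 4.9 6.4
      vertex 25.9 4.9 6.4
    endloop
  endfacet
  facet normal 1.0000 0.0000 0.0000
    outer loop
      vertex 6.3 4.9 0.0
      vertex 6.3 28.1 0.0
      vertex 6.3 28.1 6.4
    endloop
  endfacet
  facet normal 1.0000 0.0000 0.0000
    outer loop
      vertex 6.3 4.9 0.0
      vertex 6.3 28.1 6.4
      vertex 6.3 4.9 6.4
    endloop
  endfacet
  facet normal 0.0000 1.0000 0.0000
    outer loop
      vertex 6.3 28.1 0.0
      vertex 0.0 28.1 0.0
      vertex 0.0 28.1 6.4
    endloop
  endfacet
  facet normal 0.0000 1.0000 0.0000
    outer loop
      vertex 6.3 28.1 0.0
      vertex 0.0 28.1 6.4
      vertex 6.3 28.1 6.4
    endloop
  endfacet
  facet normal -1.0000 0.0000 0.0000
    outer loop
      vertex 0.0 28.1 0.0
      vertex 0.0 0.0 0.0
      vertex 0.0 0.0 6.4
    endloop
  endfacet
  facet normal -1.0000 0.0000 0.0000
    outer loop
      vertex 0.0 28.1 0.0
      vertex 0.0 0.0 6.4
      vertex 0.0 28.1 6.4
    endloop
  endfacet
endsolid part

The G0 Z moves step by Δz≈2.1 mm. Every layer's G1 loop is the same polygon, so the solid is a straight extrusion of it from z=0 to z≈6.4. Closing with flat bottom and top caps and triangulating gives 20 facets — an L-shaped prism: outer 25.9 × 28.1 mm, arm thicknesses ≈ 4.9 mm (horizontal) and 6.3 mm (vertical), extruded 6.4 mm in z.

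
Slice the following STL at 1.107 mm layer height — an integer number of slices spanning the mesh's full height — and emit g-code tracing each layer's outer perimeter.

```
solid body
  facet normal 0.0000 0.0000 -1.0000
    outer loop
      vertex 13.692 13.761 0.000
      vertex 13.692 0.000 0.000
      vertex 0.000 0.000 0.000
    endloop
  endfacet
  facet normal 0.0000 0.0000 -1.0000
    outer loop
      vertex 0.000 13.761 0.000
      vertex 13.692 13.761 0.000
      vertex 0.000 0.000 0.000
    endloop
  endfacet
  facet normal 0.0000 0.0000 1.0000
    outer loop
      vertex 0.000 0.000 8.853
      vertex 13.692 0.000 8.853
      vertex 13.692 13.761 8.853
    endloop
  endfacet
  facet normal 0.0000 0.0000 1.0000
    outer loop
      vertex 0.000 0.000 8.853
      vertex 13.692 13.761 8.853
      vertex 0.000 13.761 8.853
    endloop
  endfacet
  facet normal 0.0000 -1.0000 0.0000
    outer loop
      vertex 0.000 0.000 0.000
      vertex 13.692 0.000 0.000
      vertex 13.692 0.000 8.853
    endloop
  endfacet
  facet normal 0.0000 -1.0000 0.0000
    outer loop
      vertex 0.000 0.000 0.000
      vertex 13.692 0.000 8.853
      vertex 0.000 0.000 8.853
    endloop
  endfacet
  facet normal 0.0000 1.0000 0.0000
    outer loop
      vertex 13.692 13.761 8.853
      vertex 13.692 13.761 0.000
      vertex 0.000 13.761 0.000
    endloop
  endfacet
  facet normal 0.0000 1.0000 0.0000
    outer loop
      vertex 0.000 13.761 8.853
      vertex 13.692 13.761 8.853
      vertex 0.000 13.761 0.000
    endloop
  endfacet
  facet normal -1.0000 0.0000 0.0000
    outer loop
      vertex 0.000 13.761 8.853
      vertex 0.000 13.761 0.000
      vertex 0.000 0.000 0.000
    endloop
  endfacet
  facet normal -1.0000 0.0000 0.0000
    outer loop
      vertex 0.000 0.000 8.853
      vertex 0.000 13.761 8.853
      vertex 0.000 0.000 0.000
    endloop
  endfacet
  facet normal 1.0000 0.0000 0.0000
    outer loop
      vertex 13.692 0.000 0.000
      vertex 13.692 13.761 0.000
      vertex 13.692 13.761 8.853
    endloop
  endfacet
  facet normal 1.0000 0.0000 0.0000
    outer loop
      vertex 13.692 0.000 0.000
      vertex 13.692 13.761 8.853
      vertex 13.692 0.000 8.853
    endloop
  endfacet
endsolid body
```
; perimeter-only toolpath
G21 ; units = mm
G90 ; absolute positioning
G28 ; home
; layer 1
G0 Z1.107
G0 X0.000 Y0.000
G1 X13.692 Y0.000
G1 X13.692 Y13.761
G1 X0.000 Y13.761
G1 X0.000 Y0.000
; layer 2
G0 Z2.213
G0 X0.000 Y0.000
G1 X13.692 Y0.000
G1 X13.692 Y13.761
G1 X0.000 Y13.761
G1 X0.000 Y0.000
; layer 3
G0 Z3.320
G0 X0.000 Y0.000
G1 X13.692 Y0.000
G1 X13.692 Y13.761
G1 X0.000 Y13.761
G1 X0.000 Y0.000
; layer 4
G0 Z4.426
G0 X0.000 Y0.000
G1 X13.692 Y0.000
G1 X13.692 Y13.761
G1 X0.000 Y13.761
G1 X0.000 Y0.000
; layer 5
G0 Z5.533
G0 X0.000 Y0.000
G1 X13.692 Y0.000
G1 X13.692 Y13.761
G1 X0.000 Y13.761
G1 X0.000 Y0.000
; layer 6
G0 Z6.640
G0 X0.000 Y0.000
G1 X13.692 Y0.000
G1 X13.692 Y13.761
G1 X0.000 Y13.761
G1 X0.000 Y0.000
; layer 7
G0 Z7.746
G0 X0.000 Y0.000
G1 X13.692 Y0.000
G1 X13.692 Y13.761
G1 X0.000 Y13.761
G1 X0.000 Y0.000
; layer 8
G0 Z8.853
G0 X0.000 Y0.000
G1 X13.692 Y0.000
G1 X13.692 Y13.761
G1 X0.000 Y13.761
G1 X0.000 Y0.000
M2 ; end

The solid is a rectangular box, roughly 13.7 × 13.8 mm footprint and 8.85 mm tall. Slicing at Δz = 1.107 mm — 8 equal slices spanning the solid's height, so layer i sits at z = i·h/8 — gives 8 non-empty perimeters. Each is a 4-segment closed polygon; G0 lifts to the layer z and rapids to the start vertex, then G1 traces the edges.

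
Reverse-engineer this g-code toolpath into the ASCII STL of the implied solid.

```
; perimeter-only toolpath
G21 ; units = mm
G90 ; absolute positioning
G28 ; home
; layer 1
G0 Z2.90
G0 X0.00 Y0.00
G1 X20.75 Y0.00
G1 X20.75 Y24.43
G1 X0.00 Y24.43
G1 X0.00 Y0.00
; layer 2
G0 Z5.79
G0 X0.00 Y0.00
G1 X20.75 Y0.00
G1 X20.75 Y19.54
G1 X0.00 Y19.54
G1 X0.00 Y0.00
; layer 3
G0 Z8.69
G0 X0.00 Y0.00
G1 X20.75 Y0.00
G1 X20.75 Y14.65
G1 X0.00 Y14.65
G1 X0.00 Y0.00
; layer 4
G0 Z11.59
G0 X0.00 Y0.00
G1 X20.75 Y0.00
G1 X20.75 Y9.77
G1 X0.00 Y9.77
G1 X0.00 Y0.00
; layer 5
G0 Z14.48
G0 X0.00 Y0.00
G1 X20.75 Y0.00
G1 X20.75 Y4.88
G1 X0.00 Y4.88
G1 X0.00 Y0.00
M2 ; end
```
solid part
  facet normal 0.0000 0.0000 -1.0000
    outer loop
      vertex 20.75 29.31 0.00
      vertex 20.75 0.00 0.00
      vertex 0.00 0.00 0.00
    endloop
  endfacet
  facet normal 0.0000 0.0000 -1.0000
    outer loop
      vertex 0.00 29.31 0.00
      vertex 20.75 29.31 0.00
      vertex 0.00 0.00 0.00
    endloop
  endfacet
  facet normal 0.0000 -1.0000 0.0000
    outer loop
      vertex 0.00 0.00 0.00
      vertex 20.75 0.00 0.00
      vertex 20.75 0.00 17.38
    endloop
  endfacet
  facet normal 0.0000 -1.0000 0.0000
    outer loop
      vertex 0.00 0.00 0.00
      vertex 20.75 0.00 17.38
      vertex 0.00 0.00 17.38
    endloop
  endfacet
  facet normal 0.0000 0.5100 0.8601
    outer loop
      vertex 0.00 0.00 17.38
      vertex 20.75 0.00 17.38
      vertex 20.75 29.31 0.00
    endloop
  endfacet
  facet normal 0.0000 0.5100 0.8601
    outer loop
      vertex 0.00 0.00 17.38
      vertex 20.75 29.31 0.00
      vertex 0.00 29.31 0.00
    endloop
  endfacet
  facet normal -1.0000 0.0000 0.0000
    outer loop
      vertex 0.00 0.00 17.38
      vertex 0.00 29.31 0.00
      vertex 0.00 0.00 0.00
    endloop
  endfacet
  facet normal 1.0000 0.0000 0.0000
    outer loop
      vertex 20.75 0.00 0.00
      vertex 20.75 29.31 0.00
      vertex 20.75 0.00 17.38
    endloop
  endfacet
endsolid part

The G0 Z moves step by Δz≈2.90 mm. The G1 loops shrink linearly with z, so the solid tapers from its base footprint up to z≈17.4. Closing with a flat bottom cap and the tapered top and triangulating gives 8 facets — a wedge (ramp): 20.8 × 29.3 mm base, rising to 17.4 mm along the y=0 edge and sloping linearly to z=0 at y=29.3.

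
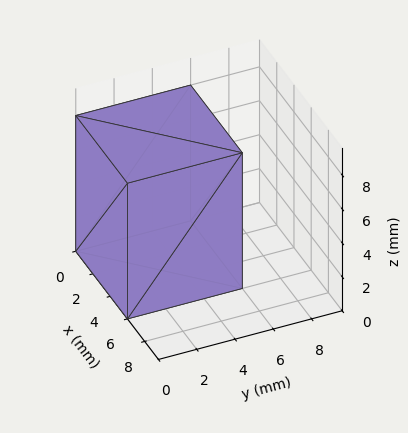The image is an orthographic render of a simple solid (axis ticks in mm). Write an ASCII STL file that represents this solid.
Reading the render: the shape is a rectangular box, roughly 6 × 6 mm footprint and 8 mm tall (dimensions read to the nearest mm from the axis ticks). For the STL, each face is triangulated and given an outward normal.

solid part
  facet normal 0.0000 0.0000 -1.0000
    outer loop
      vertex 6.0 6.0 0.0
      vertex 6.0 0.0 0.0
      vertex 0.0 0.0 0.0
    endloop
  endfacet
  facet normal 0.0000 0.0000 -1.0000
    outer loop
      vertex 0.0 6.0 0.0
      vertex 6.0 6.0 0.0
      vertex 0.0 0.0 0.0
    endloop
  endfacet
  facet normal 0.0000 0.0000 1.0000
    outer loop
      vertex 0.0 0.0 8.0
      vertex 6.0 0.0 8.0
      vertex 6.0 6.0 8.0
    endloop
  endfacet
  facet normal 0.0000 0.0000 1.0000
    outer loop
      vertex 0.0 0.0 8.0
      vertex 6.0 6.0 8.0
      vertex 0.0 6.0 8.0
    endloop
  endfacet
  facet normal 0.0000 -1.0000 0.0000
    outer loop
      vertex 0.0 0.0 0.0
      vertex 6.0 0.0 0.0
      vertex 6.0 0.0 8.0
    endloop
  endfacet
  facet normal 0.0000 -1.0000 0.0000
    outer loop
      vertex 0.0 0.0 0.0
      vertex 6.0 0.0 8.0
      vertex 0.0 0.0 8.0
    endloop
  endfacet
  facet normal 0.0000 1.0000 0.0000
    outer loop
      vertex 6.0 6.0 8.0
      vertex 6.0 6.0 0.0
      vertex 0.0 6.0 0.0
    endloop
  endfacet
  facet normal 0.0000 1.0000 0.0000
    outer loop
      vertex 0.0 6.0 8.0
      vertex 6.0 6.0 8.0
      vertex 0.0 6.0 0.0
    endloop
  endfacet
  facet normal -1.0000 0.0000 0.0000
    outer loop
      vertex 0.0 6.0 8.0
      vertex 0.0 6.0 0.0
      vertex 0.0 0.0 0.0
    endloop
  endfacet
  facet normal -1.0000 0.0000 0.0000
    outer loop
      vertex 0.0 0.0 8.0
      vertex 0.0 6.0 8.0
      vertex 0.0 0.0 0.0
    endloop
  endfacet
  facet normal 1.0000 0.0000 0.0000
    outer loop
      vertex 6.0 0.0 0.0
      vertex 6.0 6.0 0.0
      vertex 6.0 6.0 8.0
    endloop
  endfacet
  facet normal 1.0000 0.0000 0.0000
    outer loop
      vertex 6.0 0.0 0.0
      vertex 6.0 6.0 8.0
      vertex 6.0 0.0 8.0
    endloop
  endfacet
endsolid part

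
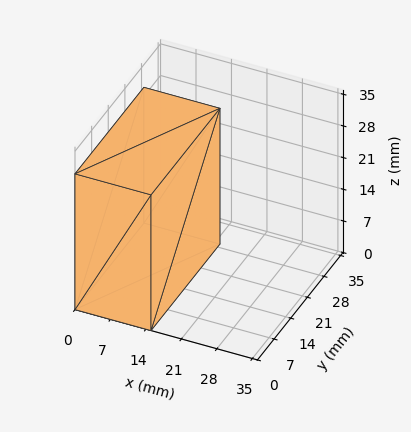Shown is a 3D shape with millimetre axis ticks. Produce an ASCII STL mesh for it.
Reading the render: the shape is a rectangular box, roughly 15 × 29 mm footprint and 30 mm tall (dimensions read to the nearest mm from the axis ticks). For the STL, each face is triangulated and given an outward normal.

solid part
  facet normal 0.0000 0.0000 -1.0000
    outer loop
      vertex 15.000 29.000 0.000
      vertex 15.000 0.000 0.000
      vertex 0.000 0.000 0.000
    endloop
  endfacet
  facet normal 0.0000 0.0000 -1.0000
    outer loop
      vertex 0.000 29.000 0.000
      vertex 15.000 29.000 0.000
      vertex 0.000 0.000 0.000
    endloop
  endfacet
  facet normal 0.0000 0.0000 1.0000
    outer loop
      vertex 0.000 0.000 30.000
      vertex 15.000 0.000 30.000
      vertex 15.000 29.000 30.000
    endloop
  endfacet
  facet normal 0.0000 0.0000 1.0000
    outer loop
      vertex 0.000 0.000 30.000
      vertex 15.000 29.000 30.000
      vertex 0.000 29.000 30.000
    endloop
  endfacet
  facet normal 0.0000 -1.0000 0.0000
    outer loop
      vertex 0.000 0.000 0.000
      vertex 15.000 0.000 0.000
      vertex 15.000 0.000 30.000
    endloop
  endfacet
  facet normal 0.0000 -1.0000 0.0000
    outer loop
      vertex 0.000 0.000 0.000
      vertex 15.000 0.000 30.000
      vertex 0.000 0.000 30.000
    endloop
  endfacet
  facet normal 0.0000 1.0000 0.0000
    outer loop
      vertex 15.000 29.000 30.000
      vertex 15.000 29.000 0.000
      vertex 0.000 29.000 0.000
    endloop
  endfacet
  facet normal 0.0000 1.0000 0.0000
    outer loop
      vertex 0.000 29.000 30.000
      vertex 15.000 29.000 30.000
      vertex 0.000 29.000 0.000
    endloop
  endfacet
  facet normal -1.0000 0.0000 0.0000
    outer loop
      vertex 0.000 29.000 30.000
      vertex 0.000 29.000 0.000
      vertex 0.000 0.000 0.000
    endloop
  endfacet
  facet normal -1.0000 0.0000 0.0000
    outer loop
      vertex 0.000 0.000 30.000
      vertex 0.000 29.000 30.000
      vertex 0.000 0.000 0.000
    endloop
  endfacet
  facet normal 1.0000 0.0000 0.0000
    outer loop
      vertex 15.000 0.000 0.000
      vertex 15.000 29.000 0.000
      vertex 15.000 29.000 30.000
    endloop
  endfacet
  facet normal 1.0000 0.0000 0.0000
    outer loop
      vertex 15.000 0.000 0.000
      vertex 15.000 29.000 30.000
      vertex 15.000 0.000 30.000
    endloop
  endfacet
endsolid part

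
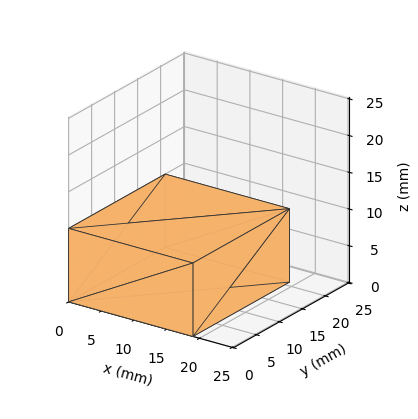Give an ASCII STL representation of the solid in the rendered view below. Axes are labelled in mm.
Reading the render: the shape is a rectangular box, roughly 19 × 21 mm footprint and 10 mm tall (dimensions read to the nearest mm from the axis ticks). For the STL, each face is triangulated and given an outward normal.

solid part
  facet normal 0.0000 0.0000 -1.0000
    outer loop
      vertex 19.0 21.0 0.0
      vertex 19.0 0.0 0.0
      vertex 0.0 0.0 0.0
    endloop
  endfacet
  facet normal 0.0000 0.0000 -1.0000
    outer loop
      vertex 0.0 21.0 0.0
      vertex 19.0 21.0 0.0
      vertex 0.0 0.0 0.0
    endloop
  endfacet
  facet normal 0.0000 0.0000 1.0000
    outer loop
      vertex 0.0 0.0 10.0
      vertex 19.0 0.0 10.0
      vertex 19.0 21.0 10.0
    endloop
  endfacet
  facet normal 0.0000 0.0000 1.0000
    outer loop
      vertex 0.0 0.0 10.0
      vertex 19.0 21.0 10.0
      vertex 0.0 21.0 10.0
    endloop
  endfacet
  facet normal 0.0000 -1.0000 0.0000
    outer loop
      vertex 0.0 0.0 0.0
      vertex 19.0 0.0 0.0
      vertex 19.0 0.0 10.0
    endloop
  endfacet
  facet normal 0.0000 -1.0000 0.0000
    outer loop
      vertex 0.0 0.0 0.0
      vertex 19.0 0.0 10.0
      vertex 0.0 0.0 10.0
    endloop
  endfacet
  facet normal 0.0000 1.0000 0.0000
    outer loop
      vertex 19.0 21.0 10.0
      vertex 19.0 21.0 0.0
      vertex 0.0 21.0 0.0
    endloop
  endfacet
  facet normal 0.0000 1.0000 0.0000
    outer loop
      vertex 0.0 21.0 10.0
      vertex 19.0 21.0 10.0
      vertex 0.0 21.0 0.0
    endloop
  endfacet
  facet normal -1.0000 0.0000 0.0000
    outer loop
      vertex 0.0 21.0 10.0
      vertex 0.0 21.0 0.0
      vertex 0.0 0.0 0.0
    endloop
  endfacet
  facet normal -1.0000 0.0000 0.0000
    outer loop
      vertex 0.0 0.0 10.0
      vertex 0.0 21.0 10.0
      vertex 0.0 0.0 0.0
    endloop
  endfacet
  facet normal 1.0000 0.0000 0.0000
    outer loop
      vertex 19.0 0.0 0.0
      vertex 19.0 21.0 0.0
      vertex 19.0 21.0 10.0
    endloop
  endfacet
  facet normal 1.0000 0.0000 0.0000
    outer loop
      vertex 19.0 0.0 0.0
      vertex 19.0 21.0 10.0
      vertex 19.0 0.0 10.0
    endloop
  endfacet
endsolid part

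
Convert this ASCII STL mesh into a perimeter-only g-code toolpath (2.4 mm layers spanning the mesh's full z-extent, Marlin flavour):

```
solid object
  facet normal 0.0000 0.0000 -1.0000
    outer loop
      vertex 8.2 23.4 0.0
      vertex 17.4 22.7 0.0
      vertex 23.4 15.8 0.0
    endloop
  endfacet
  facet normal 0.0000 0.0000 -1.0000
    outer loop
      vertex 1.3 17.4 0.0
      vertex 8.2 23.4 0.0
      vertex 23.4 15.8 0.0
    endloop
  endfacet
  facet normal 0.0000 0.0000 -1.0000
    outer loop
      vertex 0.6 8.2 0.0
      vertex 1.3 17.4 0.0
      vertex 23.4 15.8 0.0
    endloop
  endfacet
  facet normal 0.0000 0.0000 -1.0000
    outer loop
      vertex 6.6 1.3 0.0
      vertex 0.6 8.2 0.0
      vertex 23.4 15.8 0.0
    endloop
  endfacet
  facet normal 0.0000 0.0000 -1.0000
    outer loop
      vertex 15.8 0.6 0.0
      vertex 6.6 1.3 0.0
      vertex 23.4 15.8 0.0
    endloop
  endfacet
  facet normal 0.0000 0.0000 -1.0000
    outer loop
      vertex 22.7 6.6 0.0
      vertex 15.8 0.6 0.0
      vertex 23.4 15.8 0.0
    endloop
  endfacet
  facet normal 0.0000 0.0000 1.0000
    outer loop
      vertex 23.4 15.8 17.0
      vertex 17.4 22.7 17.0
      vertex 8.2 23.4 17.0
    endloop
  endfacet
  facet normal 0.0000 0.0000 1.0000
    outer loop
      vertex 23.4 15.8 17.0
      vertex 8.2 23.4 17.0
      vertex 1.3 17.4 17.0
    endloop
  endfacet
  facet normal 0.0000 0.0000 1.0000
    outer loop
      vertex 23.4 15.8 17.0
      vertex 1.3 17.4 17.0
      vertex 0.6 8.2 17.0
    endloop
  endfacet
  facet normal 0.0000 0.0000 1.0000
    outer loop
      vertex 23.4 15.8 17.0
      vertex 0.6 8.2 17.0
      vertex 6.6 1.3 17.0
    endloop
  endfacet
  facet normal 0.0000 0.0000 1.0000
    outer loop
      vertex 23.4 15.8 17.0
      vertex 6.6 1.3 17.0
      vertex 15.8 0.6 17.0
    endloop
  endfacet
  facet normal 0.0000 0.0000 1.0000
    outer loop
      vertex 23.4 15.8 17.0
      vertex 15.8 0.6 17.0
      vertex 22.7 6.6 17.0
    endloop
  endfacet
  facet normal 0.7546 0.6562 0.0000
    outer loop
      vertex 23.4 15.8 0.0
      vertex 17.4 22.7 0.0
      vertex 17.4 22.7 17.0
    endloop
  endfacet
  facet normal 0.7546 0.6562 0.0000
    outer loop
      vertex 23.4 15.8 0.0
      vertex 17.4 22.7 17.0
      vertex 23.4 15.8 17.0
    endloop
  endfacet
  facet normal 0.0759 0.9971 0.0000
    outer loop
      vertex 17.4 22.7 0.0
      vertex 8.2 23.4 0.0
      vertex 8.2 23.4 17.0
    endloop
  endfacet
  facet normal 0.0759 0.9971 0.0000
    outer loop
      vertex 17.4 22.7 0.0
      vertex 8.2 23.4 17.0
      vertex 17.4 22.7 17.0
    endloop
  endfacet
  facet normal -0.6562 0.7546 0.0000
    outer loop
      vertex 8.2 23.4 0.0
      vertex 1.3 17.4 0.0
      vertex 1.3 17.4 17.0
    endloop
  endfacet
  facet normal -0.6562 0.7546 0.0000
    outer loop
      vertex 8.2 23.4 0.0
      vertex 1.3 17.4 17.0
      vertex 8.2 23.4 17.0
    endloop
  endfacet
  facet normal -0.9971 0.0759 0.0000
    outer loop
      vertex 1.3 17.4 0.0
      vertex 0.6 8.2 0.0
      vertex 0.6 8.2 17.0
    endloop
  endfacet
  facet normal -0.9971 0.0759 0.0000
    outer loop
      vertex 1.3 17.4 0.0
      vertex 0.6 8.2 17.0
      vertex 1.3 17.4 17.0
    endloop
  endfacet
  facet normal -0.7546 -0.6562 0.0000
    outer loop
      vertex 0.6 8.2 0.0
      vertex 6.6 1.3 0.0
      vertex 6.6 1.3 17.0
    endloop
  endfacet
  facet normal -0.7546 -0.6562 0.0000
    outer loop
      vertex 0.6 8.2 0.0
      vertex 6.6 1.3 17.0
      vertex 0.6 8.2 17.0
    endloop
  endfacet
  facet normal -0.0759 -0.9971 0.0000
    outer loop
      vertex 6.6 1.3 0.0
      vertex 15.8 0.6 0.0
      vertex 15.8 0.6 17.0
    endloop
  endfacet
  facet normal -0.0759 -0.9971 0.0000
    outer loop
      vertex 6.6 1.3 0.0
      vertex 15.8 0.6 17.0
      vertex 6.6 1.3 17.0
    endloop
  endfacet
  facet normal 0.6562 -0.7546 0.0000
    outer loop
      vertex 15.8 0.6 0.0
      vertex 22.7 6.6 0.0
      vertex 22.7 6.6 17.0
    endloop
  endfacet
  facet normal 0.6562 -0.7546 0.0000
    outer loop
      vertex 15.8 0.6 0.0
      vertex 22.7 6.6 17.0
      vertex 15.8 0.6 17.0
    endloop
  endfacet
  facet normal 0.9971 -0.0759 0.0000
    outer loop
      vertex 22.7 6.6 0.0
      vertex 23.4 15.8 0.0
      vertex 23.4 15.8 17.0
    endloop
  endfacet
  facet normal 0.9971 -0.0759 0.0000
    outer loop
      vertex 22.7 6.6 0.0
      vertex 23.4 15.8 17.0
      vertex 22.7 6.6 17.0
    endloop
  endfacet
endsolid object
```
; perimeter-only toolpath
G21 ; units = mm
G90 ; absolute positioning
G28 ; home
; layer 1
G0 Z2.4
G0 X23.4 Y15.8
G1 X17.4 Y22.7
G1 X8.2 Y23.4
G1 X1.3 Y17.4
G1 X0.6 Y8.2
G1 X6.6 Y1.3
G1 X15.8 Y0.6
G1 X22.7 Y6.6
G1 X23.4 Y15.8
; layer 2
G0 Z4.9
G0 X23.4 Y15.8
G1 X17.4 Y22.7
G1 X8.2 Y23.4
G1 X1.3 Y17.4
G1 X0.6 Y8.2
G1 X6.6 Y1.3
G1 X15.8 Y0.6
G1 X22.7 Y6.6
G1 X23.4 Y15.8
; layer 3
G0 Z7.3
G0 X23.4 Y15.8
G1 X17.4 Y22.7
G1 X8.2 Y23.4
G1 X1.3 Y17.4
G1 X0.6 Y8.2
G1 X6.6 Y1.3
G1 X15.8 Y0.6
G1 X22.7 Y6.6
G1 X23.4 Y15.8
; layer 4
G0 Z9.7
G0 X23.4 Y15.8
G1 X17.4 Y22.7
G1 X8.2 Y23.4
G1 X1.3 Y17.4
G1 X0.6 Y8.2
G1 X6.6 Y1.3
G1 X15.8 Y0.6
G1 X22.7 Y6.6
G1 X23.4 Y15.8
; layer 5
G0 Z12.1
G0 X23.4 Y15.8
G1 X17.4 Y22.7
G1 X8.2 Y23.4
G1 X1.3 Y17.4
G1 X0.6 Y8.2
G1 X6.6 Y1.3
G1 X15.8 Y0.6
G1 X22.7 Y6.6
G1 X23.4 Y15.8
; layer 6
G0 Z14.6
G0 X23.4 Y15.8
G1 X17.4 Y22.7
G1 X8.2 Y23.4
G1 X1.3 Y17.4
G1 X0.6 Y8.2
G1 X6.6 Y1.3
G1 X15.8 Y0.6
G1 X22.7 Y6.6
G1 X23.4 Y15.8
; layer 7
G0 Z17.0
G0 X23.4 Y15.8
G1 X17.4 Y22.7
G1 X8.2 Y23.4
G1 X1.3 Y17.4
G1 X0.6 Y8.2
G1 X6.6 Y1.3
G1 X15.8 Y0.6
G1 X22.7 Y6.6
G1 X23.4 Y15.8
M2 ; end

The solid is a regular 8-sided prism (a cylinder approximated with 8 flat sides), circumscribed radius ≈ 12 mm, height ≈ 17 mm. Slicing at Δz = 2.4 mm — 7 equal slices spanning the solid's height, so layer i sits at z = i·h/7 — gives 7 non-empty perimeters. Each is a 8-segment closed polygon; G0 lifts to the layer z and rapids to the start vertex, then G1 traces the edges.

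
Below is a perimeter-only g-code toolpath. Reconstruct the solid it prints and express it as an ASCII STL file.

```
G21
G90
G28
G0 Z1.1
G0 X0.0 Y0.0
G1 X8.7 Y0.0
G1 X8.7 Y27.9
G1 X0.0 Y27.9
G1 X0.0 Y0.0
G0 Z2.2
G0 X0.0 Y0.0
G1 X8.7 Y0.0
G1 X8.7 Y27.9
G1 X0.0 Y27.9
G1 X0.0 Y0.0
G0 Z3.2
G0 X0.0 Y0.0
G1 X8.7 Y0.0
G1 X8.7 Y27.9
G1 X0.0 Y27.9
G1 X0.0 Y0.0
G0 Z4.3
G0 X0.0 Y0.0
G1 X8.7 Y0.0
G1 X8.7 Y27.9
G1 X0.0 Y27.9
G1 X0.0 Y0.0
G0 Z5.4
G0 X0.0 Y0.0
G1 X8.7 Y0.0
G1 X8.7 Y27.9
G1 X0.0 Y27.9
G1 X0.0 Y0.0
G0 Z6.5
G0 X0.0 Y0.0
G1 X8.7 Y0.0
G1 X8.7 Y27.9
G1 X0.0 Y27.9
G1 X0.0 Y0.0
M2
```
solid part
  facet normal 0.0000 0.0000 -1.0000
    outer loop
      vertex 8.7 27.9 0.0
      vertex 8.7 0.0 0.0
      vertex 0.0 0.0 0.0
    endloop
  endfacet
  facet normal 0.0000 0.0000 -1.0000
    outer loop
      vertex 0.0 27.9 0.0
      vertex 8.7 27.9 0.0
      vertex 0.0 0.0 0.0
    endloop
  endfacet
  facet normal 0.0000 0.0000 1.0000
    outer loop
      vertex 0.0 0.0 6.5
      vertex 8.7 0.0 6.5
      vertex 8.7 27.9 6.5
    endloop
  endfacet
  facet normal 0.0000 0.0000 1.0000
    outer loop
      vertex 0.0 0.0 6.5
      vertex 8.7 27.9 6.5
      vertex 0.0 27.9 6.5
    endloop
  endfacet
  facet normal 0.0000 -1.0000 0.0000
    outer loop
      vertex 0.0 0.0 0.0
      vertex 8.7 0.0 0.0
      vertex 8.7 0.0 6.5
    endloop
  endfacet
  facet normal 0.0000 -1.0000 0.0000
    outer loop
      vertex 0.0 0.0 0.0
      vertex 8.7 0.0 6.5
      vertex 0.0 0.0 6.5
    endloop
  endfacet
  facet normal 0.0000 1.0000 0.0000
    outer loop
      vertex 8.7 27.9 6.5
      vertex 8.7 27.9 0.0
      vertex 0.0 27.9 0.0
    endloop
  endfacet
  facet normal 0.0000 1.0000 0.0000
    outer loop
      vertex 0.0 27.9 6.5
      vertex 8.7 27.9 6.5
      vertex 0.0 27.9 0.0
    endloop
  endfacet
  facet normal -1.0000 0.0000 0.0000
    outer loop
      vertex 0.0 27.9 6.5
      vertex 0.0 27.9 0.0
      vertex 0.0 0.0 0.0
    endloop
  endfacet
  facet normal -1.0000 0.0000 0.0000
    outer loop
      vertex 0.0 0.0 6.5
      vertex 0.0 27.9 6.5
      vertex 0.0 0.0 0.0
    endloop
  endfacet
  facet normal 1.0000 0.0000 0.0000
    outer loop
      vertex 8.7 0.0 0.0
      vertex 8.7 27.9 0.0
      vertex 8.7 27.9 6.5
    endloop
  endfacet
  facet normal 1.0000 0.0000 0.0000
    outer loop
      vertex 8.7 0.0 0.0
      vertex 8.7 27.9 6.5
      vertex 8.7 0.0 6.5
    endloop
  endfacet
endsolid part

The G0 Z moves step by Δz≈1.1 mm. Every layer's G1 loop is the same polygon, so the solid is a straight extrusion of it from z=0 to z≈6.5. Closing with flat bottom and top caps and triangulating gives 12 facets — a rectangular box, roughly 8.7 × 27.9 mm footprint and 6.5 mm tall.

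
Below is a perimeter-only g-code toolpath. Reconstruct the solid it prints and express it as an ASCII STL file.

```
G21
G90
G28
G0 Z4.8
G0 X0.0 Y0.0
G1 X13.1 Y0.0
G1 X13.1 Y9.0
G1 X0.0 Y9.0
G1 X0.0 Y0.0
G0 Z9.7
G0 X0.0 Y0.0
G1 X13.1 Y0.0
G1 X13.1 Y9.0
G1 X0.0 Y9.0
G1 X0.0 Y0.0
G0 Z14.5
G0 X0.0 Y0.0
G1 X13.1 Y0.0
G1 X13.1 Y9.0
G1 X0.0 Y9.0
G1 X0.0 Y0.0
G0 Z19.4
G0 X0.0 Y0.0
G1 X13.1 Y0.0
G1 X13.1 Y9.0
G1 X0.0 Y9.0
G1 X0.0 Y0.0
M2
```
solid part
  facet normal 0.0000 0.0000 -1.0000
    outer loop
      vertex 13.1 9.0 0.0
      vertex 13.1 0.0 0.0
      vertex 0.0 0.0 0.0
    endloop
  endfacet
  facet normal 0.0000 0.0000 -1.0000
    outer loop
      vertex 0.0 9.0 0.0
      vertex 13.1 9.0 0.0
      vertex 0.0 0.0 0.0
    endloop
  endfacet
  facet normal 0.0000 0.0000 1.0000
    outer loop
      vertex 0.0 0.0 19.4
      vertex 13.1 0.0 19.4
      vertex 13.1 9.0 19.4
    endloop
  endfacet
  facet normal 0.0000 0.0000 1.0000
    outer loop
      vertex 0.0 0.0 19.4
      vertex 13.1 9.0 19.4
      vertex 0.0 9.0 19.4
    endloop
  endfacet
  facet normal 0.0000 -1.0000 0.0000
    outer loop
      vertex 0.0 0.0 0.0
      vertex 13.1 0.0 0.0
      vertex 13.1 0.0 19.4
    endloop
  endfacet
  facet normal 0.0000 -1.0000 0.0000
    outer loop
      vertex 0.0 0.0 0.0
      vertex 13.1 0.0 19.4
      vertex 0.0 0.0 19.4
    endloop
  endfacet
  facet normal 0.0000 1.0000 0.0000
    outer loop
      vertex 13.1 9.0 19.4
      vertex 13.1 9.0 0.0
      vertex 0.0 9.0 0.0
    endloop
  endfacet
  facet normal 0.0000 1.0000 0.0000
    outer loop
      vertex 0.0 9.0 19.4
      vertex 13.1 9.0 19.4
      vertex 0.0 9.0 0.0
    endloop
  endfacet
  facet normal -1.0000 0.0000 0.0000
    outer loop
      vertex 0.0 9.0 19.4
      vertex 0.0 9.0 0.0
      vertex 0.0 0.0 0.0
    endloop
  endfacet
  facet normal -1.0000 0.0000 0.0000
    outer loop
      vertex 0.0 0.0 19.4
      vertex 0.0 9.0 19.4
      vertex 0.0 0.0 0.0
    endloop
  endfacet
  facet normal 1.0000 0.0000 0.0000
    outer loop
      vertex 13.1 0.0 0.0
      vertex 13.1 9.0 0.0
      vertex 13.1 9.0 19.4
    endloop
  endfacet
  facet normal 1.0000 0.0000 0.0000
    outer loop
      vertex 13.1 0.0 0.0
      vertex 13.1 9.0 19.4
      vertex 13.1 0.0 19.4
    endloop
  endfacet
endsolid part

The G0 Z moves step by Δz≈4.8 mm. Every layer's G1 loop is the same polygon, so the solid is a straight extrusion of it from z=0 to z≈19.4. Closing with flat bottom and top caps and triangulating gives 12 facets — a rectangular box, roughly 13.1 × 9 mm footprint and 19.4 mm tall.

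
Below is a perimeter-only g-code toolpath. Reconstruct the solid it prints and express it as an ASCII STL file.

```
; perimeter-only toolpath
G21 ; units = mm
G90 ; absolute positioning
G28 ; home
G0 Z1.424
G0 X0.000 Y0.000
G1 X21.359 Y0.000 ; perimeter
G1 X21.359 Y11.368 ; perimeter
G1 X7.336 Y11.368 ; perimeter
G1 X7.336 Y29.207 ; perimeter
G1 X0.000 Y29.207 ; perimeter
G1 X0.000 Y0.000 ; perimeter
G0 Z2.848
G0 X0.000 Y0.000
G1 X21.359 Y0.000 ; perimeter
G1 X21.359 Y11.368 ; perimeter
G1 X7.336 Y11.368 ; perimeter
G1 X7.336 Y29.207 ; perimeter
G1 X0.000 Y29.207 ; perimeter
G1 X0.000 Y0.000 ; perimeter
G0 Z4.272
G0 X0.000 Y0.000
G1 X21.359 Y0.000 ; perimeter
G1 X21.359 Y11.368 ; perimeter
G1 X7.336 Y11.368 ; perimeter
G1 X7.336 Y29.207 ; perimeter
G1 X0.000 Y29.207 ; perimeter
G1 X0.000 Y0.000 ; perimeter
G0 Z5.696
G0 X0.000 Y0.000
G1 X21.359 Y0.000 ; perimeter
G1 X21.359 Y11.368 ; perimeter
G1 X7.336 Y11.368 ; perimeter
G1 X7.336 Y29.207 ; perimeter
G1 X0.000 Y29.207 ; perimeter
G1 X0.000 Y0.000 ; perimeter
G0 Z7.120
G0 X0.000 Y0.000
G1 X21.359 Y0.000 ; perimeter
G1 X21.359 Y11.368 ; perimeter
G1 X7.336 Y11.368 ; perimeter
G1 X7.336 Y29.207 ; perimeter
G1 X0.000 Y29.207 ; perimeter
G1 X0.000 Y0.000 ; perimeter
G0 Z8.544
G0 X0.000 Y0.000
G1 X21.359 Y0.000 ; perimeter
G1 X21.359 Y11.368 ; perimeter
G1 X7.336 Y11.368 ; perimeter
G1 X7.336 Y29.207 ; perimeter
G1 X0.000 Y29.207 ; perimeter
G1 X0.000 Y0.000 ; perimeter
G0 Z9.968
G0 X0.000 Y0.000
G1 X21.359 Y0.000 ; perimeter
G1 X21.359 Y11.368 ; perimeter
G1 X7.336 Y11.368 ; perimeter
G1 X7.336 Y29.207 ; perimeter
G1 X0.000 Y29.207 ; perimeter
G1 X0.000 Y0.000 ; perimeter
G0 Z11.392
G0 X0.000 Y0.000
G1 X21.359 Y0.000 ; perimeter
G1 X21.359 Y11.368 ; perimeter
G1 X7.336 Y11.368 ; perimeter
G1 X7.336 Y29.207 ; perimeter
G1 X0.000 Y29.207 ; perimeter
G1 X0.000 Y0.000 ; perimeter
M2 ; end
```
solid part
  facet normal 0.0000 0.0000 -1.0000
    outer loop
      vertex 21.359 11.368 0.000
      vertex 21.359 0.000 0.000
      vertex 0.000 0.000 0.000
    endloop
  endfacet
  facet normal 0.0000 0.0000 -1.0000
    outer loop
      vertex 7.336 11.368 0.000
      vertex 21.359 11.368 0.000
      vertex 0.000 0.000 0.000
    endloop
  endfacet
  facet normal 0.0000 0.0000 -1.0000
    outer loop
      vertex 7.336 29.207 0.000
      vertex 7.336 11.368 0.000
      vertex 0.000 0.000 0.000
    endloop
  endfacet
  facet normal 0.0000 0.0000 -1.0000
    outer loop
      vertex 0.000 29.207 0.000
      vertex 7.336 29.207 0.000
      vertex 0.000 0.000 0.000
    endloop
  endfacet
  facet normal 0.0000 0.0000 1.0000
    outer loop
      vertex 0.000 0.000 11.392
      vertex 21.359 0.000 11.392
      vertex 21.359 11.368 11.392
    endloop
  endfacet
  facet normal 0.0000 0.0000 1.0000
    outer loop
      vertex 0.000 0.000 11.392
      vertex 21.359 11.368 11.392
      vertex 7.336 11.368 11.392
    endloop
  endfacet
  facet normal 0.0000 0.0000 1.0000
    outer loop
      vertex 0.000 0.000 11.392
      vertex 7.336 11.368 11.392
      vertex 7.336 29.207 11.392
    endloop
  endfacet
  facet normal 0.0000 0.0000 1.0000
    outer loop
      vertex 0.000 0.000 11.392
      vertex 7.336 29.207 11.392
      vertex 0.000 29.207 11.392
    endloop
  endfacet
  facet normal 0.0000 -1.0000 0.0000
    outer loop
      vertex 0.000 0.000 0.000
      vertex 21.359 0.000 0.000
      vertex 21.359 0.000 11.392
    endloop
  endfacet
  facet normal 0.0000 -1.0000 0.0000
    outer loop
      vertex 0.000 0.000 0.000
      vertex 21.359 0.000 11.392
      vertex 0.000 0.000 11.392
    endloop
  endfacet
  facet normal 1.0000 0.0000 0.0000
    outer loop
      vertex 21.359 0.000 0.000
      vertex 21.359 11.368 0.000
      vertex 21.359 11.368 11.392
    endloop
  endfacet
  facet normal 1.0000 0.0000 0.0000
    outer loop
      vertex 21.359 0.000 0.000
      vertex 21.359 11.368 11.392
      vertex 21.359 0.000 11.392
    endloop
  endfacet
  facet normal 0.0000 1.0000 0.0000
    outer loop
      vertex 21.359 11.368 0.000
      vertex 7.336 11.368 0.000
      vertex 7.336 11.368 11.392
    endloop
  endfacet
  facet normal 0.0000 1.0000 0.0000
    outer loop
      vertex 21.359 11.368 0.000
      vertex 7.336 11.368 11.392
      vertex 21.359 11.368 11.392
    endloop
  endfacet
  facet normal 1.0000 0.0000 0.0000
    outer loop
      vertex 7.336 11.368 0.000
      vertex 7.336 29.207 0.000
      vertex 7.336 29.207 11.392
    endloop
  endfacet
  facet normal 1.0000 0.0000 0.0000
    outer loop
      vertex 7.336 11.368 0.000
      vertex 7.336 29.207 11.392
      vertex 7.336 11.368 11.392
    endloop
  endfacet
  facet normal 0.0000 1.0000 0.0000
    outer loop
      vertex 7.336 29.207 0.000
      vertex 0.000 29.207 0.000
      vertex 0.000 29.207 11.392
    endloop
  endfacet
  facet normal 0.0000 1.0000 0.0000
    outer loop
      vertex 7.336 29.207 0.000
      vertex 0.000 29.207 11.392
      vertex 7.336 29.207 11.392
    endloop
  endfacet
  facet normal -1.0000 0.0000 0.0000
    outer loop
      vertex 0.000 29.207 0.000
      vertex 0.000 0.000 0.000
      vertex 0.000 0.000 11.392
    endloop
  endfacet
  facet normal -1.0000 0.0000 0.0000
    outer loop
      vertex 0.000 29.207 0.000
      vertex 0.000 0.000 11.392
      vertex 0.000 29.207 11.392
    endloop
  endfacet
endsolid part

The G0 Z moves step by Δz≈1.424 mm. Every layer's G1 loop is the same polygon, so the solid is a straight extrusion of it from z=0 to z≈11.4. Closing with flat bottom and top caps and triangulating gives 20 facets — an L-shaped prism: outer 21.4 × 29.2 mm, arm thicknesses ≈ 11.4 mm (horizontal) and 7.34 mm (vertical), extruded 11.4 mm in z.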